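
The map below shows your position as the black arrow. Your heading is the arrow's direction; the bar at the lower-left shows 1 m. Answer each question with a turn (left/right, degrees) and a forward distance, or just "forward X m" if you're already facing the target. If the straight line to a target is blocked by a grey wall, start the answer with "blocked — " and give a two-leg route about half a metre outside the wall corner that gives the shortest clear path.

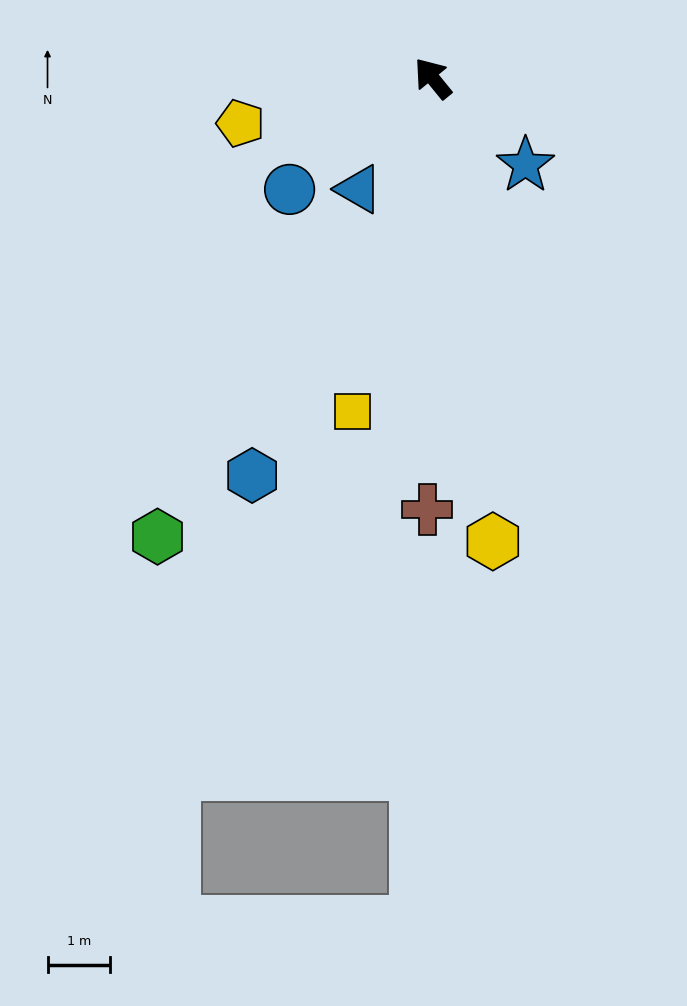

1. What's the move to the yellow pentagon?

turn left 64°, forward 3.2 m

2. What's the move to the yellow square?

turn left 127°, forward 5.5 m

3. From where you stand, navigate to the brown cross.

turn left 140°, forward 6.9 m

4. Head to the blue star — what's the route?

turn right 172°, forward 2.0 m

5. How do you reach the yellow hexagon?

turn left 148°, forward 7.5 m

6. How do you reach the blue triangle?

turn left 107°, forward 2.1 m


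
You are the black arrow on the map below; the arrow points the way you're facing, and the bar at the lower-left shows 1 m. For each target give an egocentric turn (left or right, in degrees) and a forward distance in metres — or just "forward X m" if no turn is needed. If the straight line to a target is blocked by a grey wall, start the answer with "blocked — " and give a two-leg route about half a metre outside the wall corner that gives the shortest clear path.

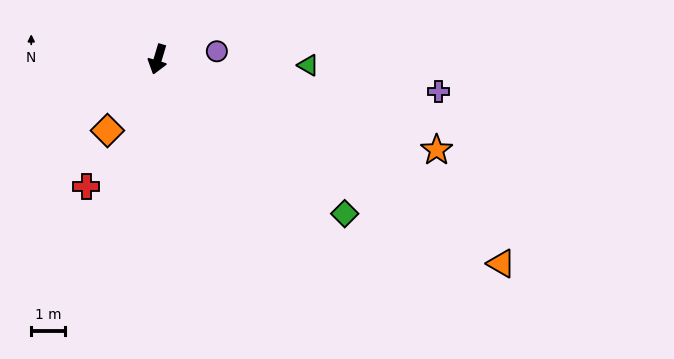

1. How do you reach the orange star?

turn left 89°, forward 8.7 m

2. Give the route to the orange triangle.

turn left 76°, forward 11.9 m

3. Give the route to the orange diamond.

turn right 19°, forward 2.6 m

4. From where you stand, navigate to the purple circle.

turn left 114°, forward 1.8 m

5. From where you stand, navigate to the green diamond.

turn left 67°, forward 7.2 m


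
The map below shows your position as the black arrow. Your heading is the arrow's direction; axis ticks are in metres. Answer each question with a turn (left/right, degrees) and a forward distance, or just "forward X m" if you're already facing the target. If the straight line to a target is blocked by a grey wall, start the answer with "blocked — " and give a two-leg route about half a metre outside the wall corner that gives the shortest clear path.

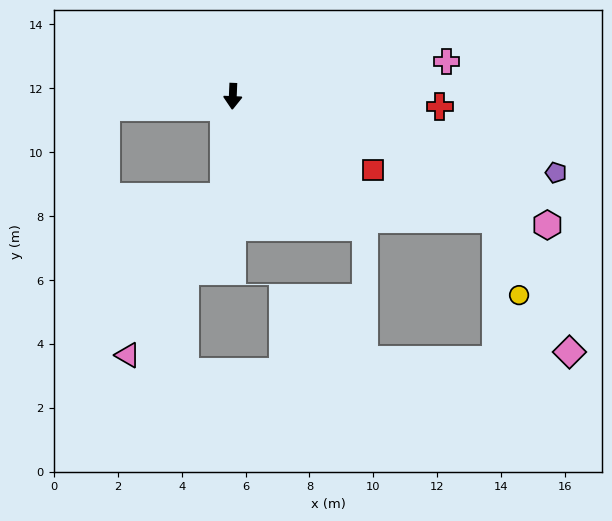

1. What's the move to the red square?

turn left 65°, forward 5.0 m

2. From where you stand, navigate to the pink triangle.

blocked — turn right 3°, forward 3.2 m, then turn right 26°, forward 5.8 m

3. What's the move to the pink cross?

turn left 102°, forward 6.8 m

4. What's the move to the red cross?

turn left 90°, forward 6.5 m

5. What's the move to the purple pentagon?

turn left 79°, forward 10.4 m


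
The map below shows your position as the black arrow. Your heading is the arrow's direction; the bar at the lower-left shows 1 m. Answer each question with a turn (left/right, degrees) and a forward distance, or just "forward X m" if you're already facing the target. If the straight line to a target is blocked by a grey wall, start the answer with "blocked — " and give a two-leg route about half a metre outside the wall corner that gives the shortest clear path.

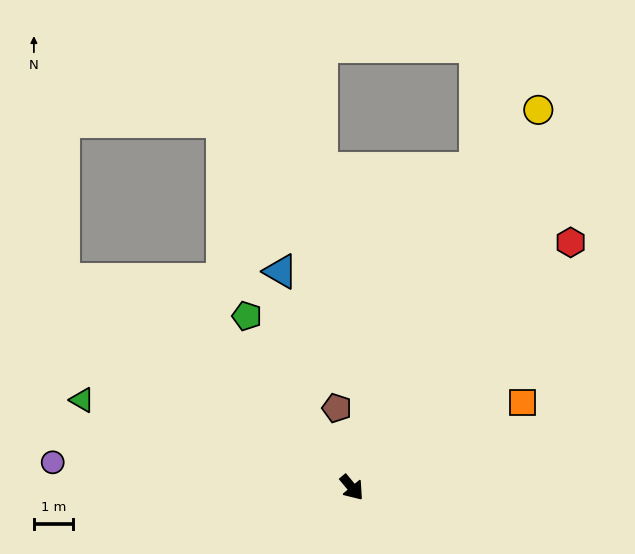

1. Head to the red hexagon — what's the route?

turn left 98°, forward 8.4 m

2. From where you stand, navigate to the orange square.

turn left 77°, forward 4.9 m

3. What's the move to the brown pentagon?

turn left 151°, forward 2.1 m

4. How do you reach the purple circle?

turn right 135°, forward 7.7 m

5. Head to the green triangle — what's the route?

turn right 148°, forward 7.3 m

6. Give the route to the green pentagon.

turn left 172°, forward 5.2 m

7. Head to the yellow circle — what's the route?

turn left 114°, forward 10.8 m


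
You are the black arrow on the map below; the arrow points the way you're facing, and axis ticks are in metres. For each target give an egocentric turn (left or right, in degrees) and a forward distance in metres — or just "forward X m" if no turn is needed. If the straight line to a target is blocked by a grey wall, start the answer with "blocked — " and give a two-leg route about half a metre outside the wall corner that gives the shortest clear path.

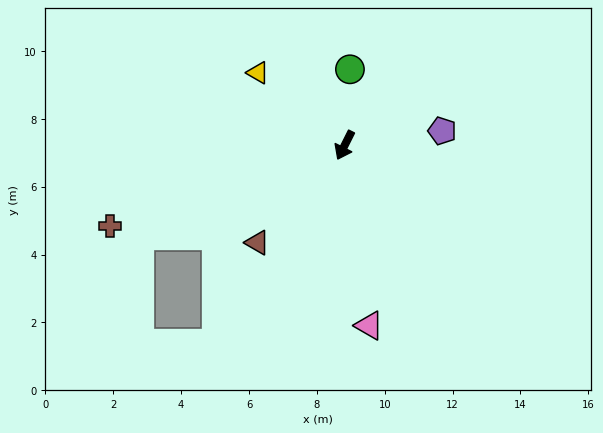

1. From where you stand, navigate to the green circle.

turn right 157°, forward 2.2 m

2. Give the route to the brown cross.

turn right 44°, forward 7.3 m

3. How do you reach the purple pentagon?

turn left 125°, forward 2.9 m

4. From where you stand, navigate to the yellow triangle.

turn right 103°, forward 3.3 m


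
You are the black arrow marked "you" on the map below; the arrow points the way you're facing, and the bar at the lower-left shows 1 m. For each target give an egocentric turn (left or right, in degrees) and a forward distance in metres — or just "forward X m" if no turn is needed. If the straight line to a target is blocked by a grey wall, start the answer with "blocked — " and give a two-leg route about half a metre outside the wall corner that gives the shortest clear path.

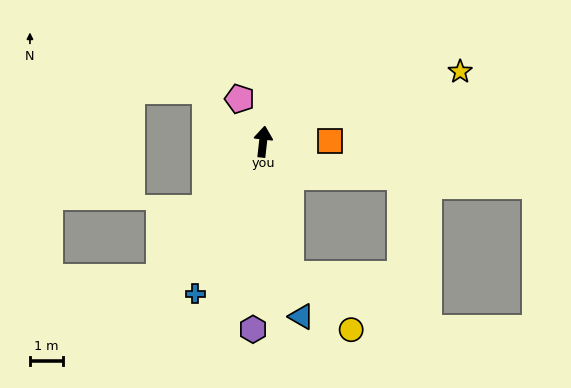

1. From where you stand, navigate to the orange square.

turn right 83°, forward 2.0 m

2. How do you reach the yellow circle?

blocked — turn right 162°, forward 4.1 m, then turn left 37°, forward 2.5 m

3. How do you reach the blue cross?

turn left 162°, forward 5.1 m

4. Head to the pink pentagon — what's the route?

turn left 35°, forward 1.5 m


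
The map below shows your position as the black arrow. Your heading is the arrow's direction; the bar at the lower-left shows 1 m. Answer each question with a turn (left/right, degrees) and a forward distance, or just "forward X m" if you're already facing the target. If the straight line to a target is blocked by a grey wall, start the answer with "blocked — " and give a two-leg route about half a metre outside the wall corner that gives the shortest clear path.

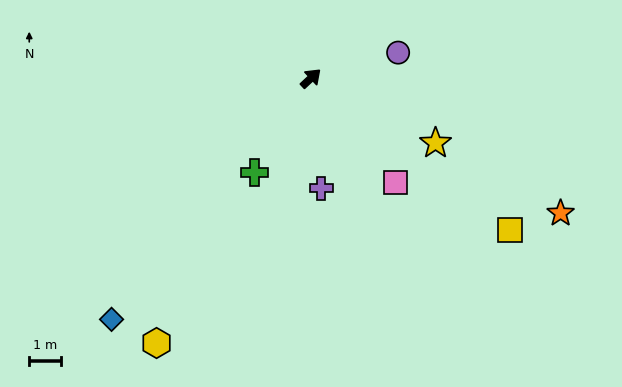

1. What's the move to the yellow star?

turn right 71°, forward 4.4 m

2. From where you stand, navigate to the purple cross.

turn right 128°, forward 3.5 m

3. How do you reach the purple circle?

turn right 27°, forward 2.8 m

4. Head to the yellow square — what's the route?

turn right 80°, forward 7.8 m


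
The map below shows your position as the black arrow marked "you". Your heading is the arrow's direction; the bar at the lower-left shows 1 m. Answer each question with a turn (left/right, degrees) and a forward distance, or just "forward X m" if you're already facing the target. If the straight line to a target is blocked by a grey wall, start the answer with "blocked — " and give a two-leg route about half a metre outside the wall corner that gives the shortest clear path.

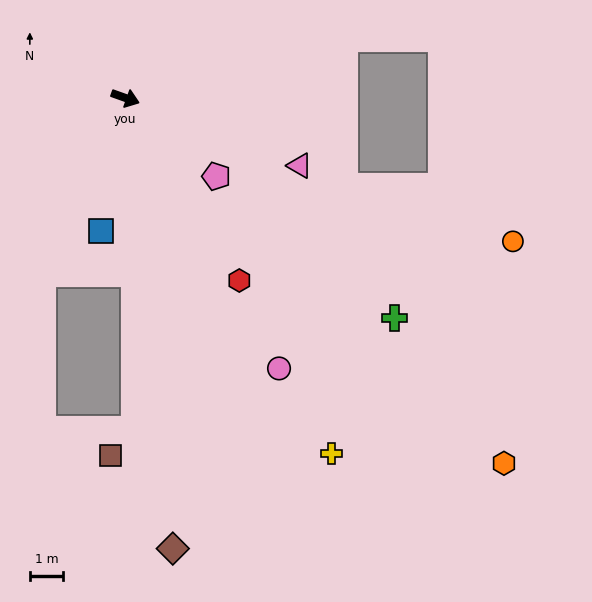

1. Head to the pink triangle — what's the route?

forward 5.6 m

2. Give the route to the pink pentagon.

turn right 21°, forward 3.6 m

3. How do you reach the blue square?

turn right 81°, forward 4.0 m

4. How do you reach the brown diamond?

turn right 64°, forward 13.6 m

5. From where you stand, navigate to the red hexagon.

turn right 38°, forward 6.4 m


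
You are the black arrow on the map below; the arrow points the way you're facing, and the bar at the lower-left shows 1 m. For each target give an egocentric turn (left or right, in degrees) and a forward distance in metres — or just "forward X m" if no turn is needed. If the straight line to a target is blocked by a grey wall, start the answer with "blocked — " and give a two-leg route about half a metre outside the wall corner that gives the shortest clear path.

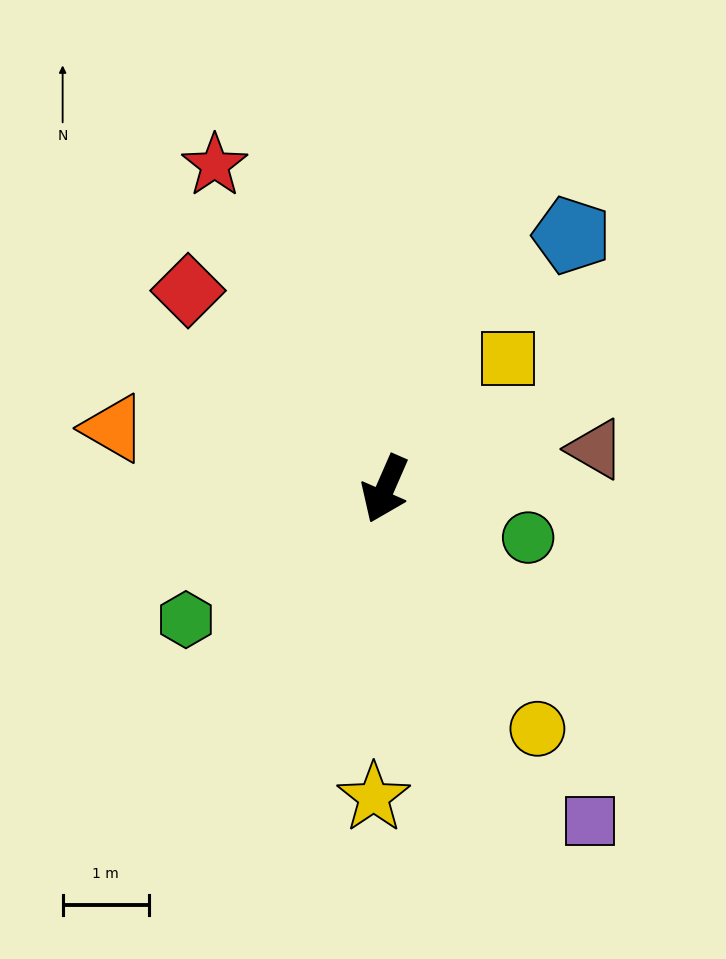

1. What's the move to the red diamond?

turn right 112°, forward 3.3 m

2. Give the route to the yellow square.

turn left 160°, forward 2.1 m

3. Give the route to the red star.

turn right 129°, forward 4.3 m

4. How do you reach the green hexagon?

turn right 33°, forward 2.8 m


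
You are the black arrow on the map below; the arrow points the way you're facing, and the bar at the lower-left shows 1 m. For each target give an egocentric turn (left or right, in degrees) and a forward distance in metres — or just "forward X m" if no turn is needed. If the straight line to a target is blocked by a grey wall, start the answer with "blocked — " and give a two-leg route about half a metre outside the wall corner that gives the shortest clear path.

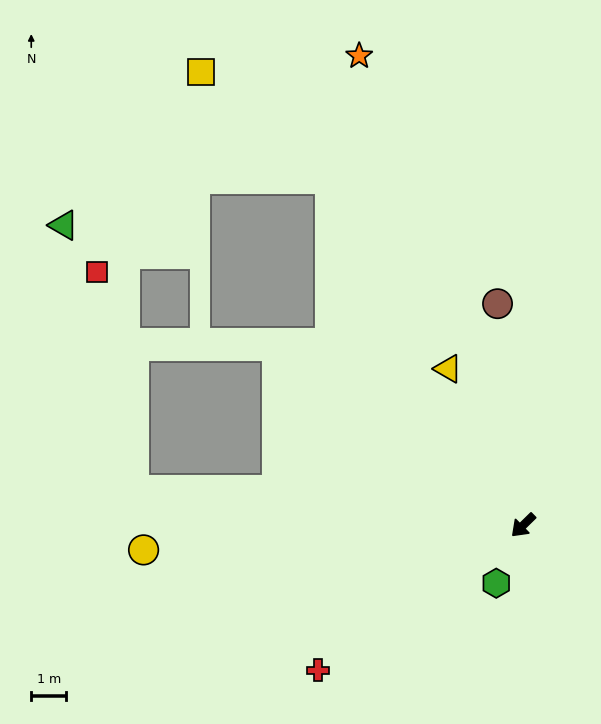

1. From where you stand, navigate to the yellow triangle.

turn right 109°, forward 4.9 m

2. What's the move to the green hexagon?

turn left 21°, forward 1.8 m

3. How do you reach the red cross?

turn right 9°, forward 7.1 m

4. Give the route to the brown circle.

turn right 128°, forward 6.3 m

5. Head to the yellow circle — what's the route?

turn right 41°, forward 10.8 m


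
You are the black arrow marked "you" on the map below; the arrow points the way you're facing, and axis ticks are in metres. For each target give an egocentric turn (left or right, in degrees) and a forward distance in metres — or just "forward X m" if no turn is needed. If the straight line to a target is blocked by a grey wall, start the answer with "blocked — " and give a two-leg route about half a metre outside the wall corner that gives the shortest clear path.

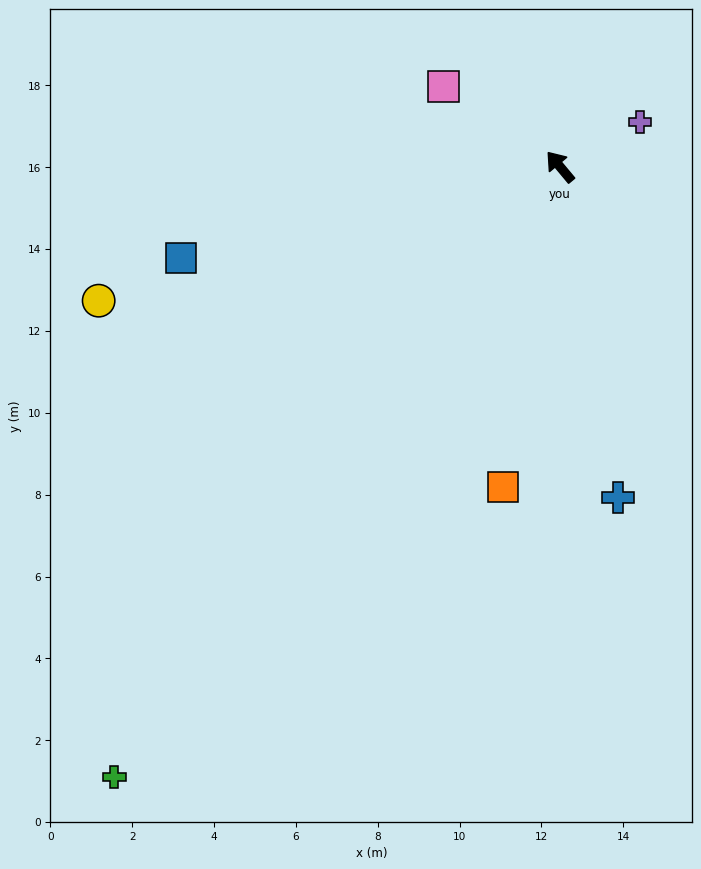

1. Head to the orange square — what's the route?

turn left 130°, forward 8.0 m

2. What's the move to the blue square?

turn left 64°, forward 9.5 m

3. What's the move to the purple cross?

turn right 101°, forward 2.2 m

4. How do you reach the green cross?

turn left 104°, forward 18.5 m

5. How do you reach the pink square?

turn left 16°, forward 3.4 m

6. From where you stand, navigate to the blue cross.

turn left 150°, forward 8.2 m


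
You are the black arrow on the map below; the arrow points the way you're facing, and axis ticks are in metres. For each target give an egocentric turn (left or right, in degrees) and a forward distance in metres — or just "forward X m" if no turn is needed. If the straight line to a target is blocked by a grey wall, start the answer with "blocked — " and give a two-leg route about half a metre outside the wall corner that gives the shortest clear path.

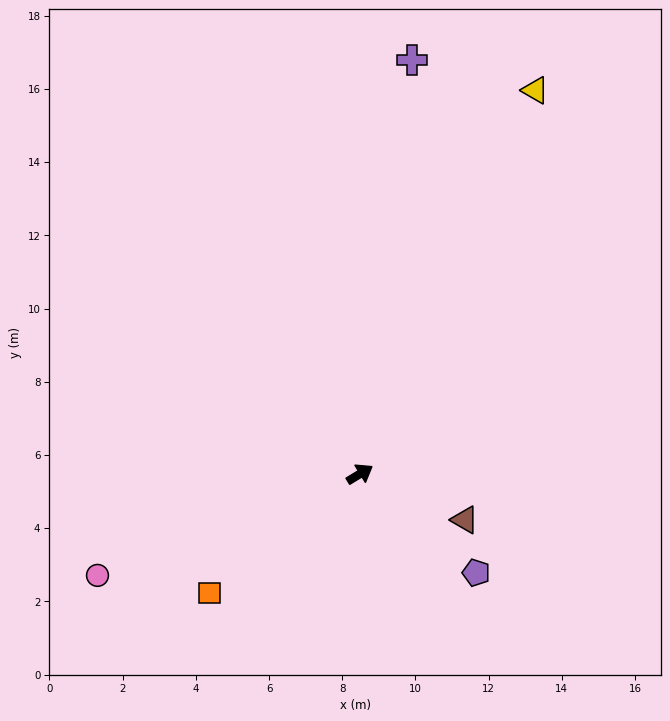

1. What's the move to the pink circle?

turn left 170°, forward 7.7 m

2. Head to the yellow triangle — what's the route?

turn left 34°, forward 11.5 m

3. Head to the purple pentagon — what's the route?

turn right 72°, forward 4.2 m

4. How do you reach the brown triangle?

turn right 55°, forward 3.1 m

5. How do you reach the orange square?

turn right 173°, forward 5.2 m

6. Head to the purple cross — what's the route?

turn left 52°, forward 11.4 m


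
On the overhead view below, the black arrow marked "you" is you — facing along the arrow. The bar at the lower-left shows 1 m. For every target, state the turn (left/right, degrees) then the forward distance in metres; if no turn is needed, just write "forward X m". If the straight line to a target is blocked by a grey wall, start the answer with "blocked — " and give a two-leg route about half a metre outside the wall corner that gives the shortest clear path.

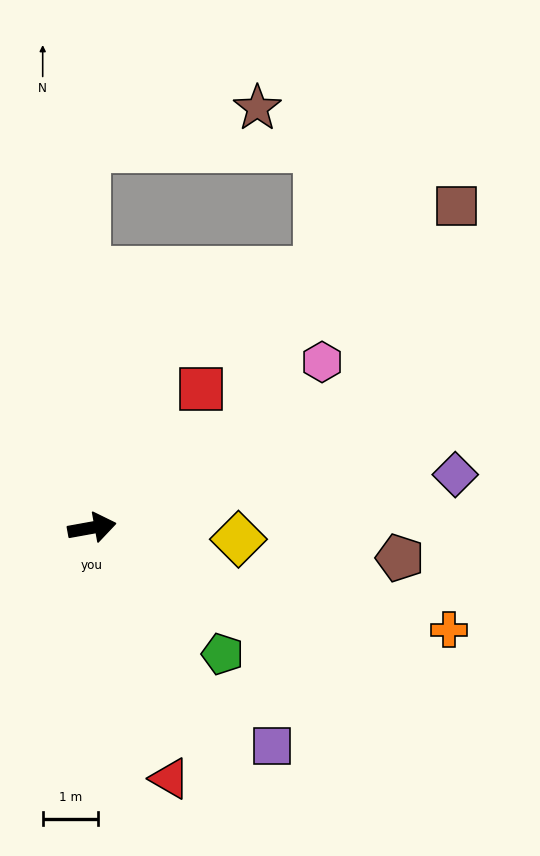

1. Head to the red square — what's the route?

turn left 42°, forward 3.2 m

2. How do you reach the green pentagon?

turn right 54°, forward 3.3 m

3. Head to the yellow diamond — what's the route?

turn right 15°, forward 2.7 m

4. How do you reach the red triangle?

turn right 83°, forward 4.8 m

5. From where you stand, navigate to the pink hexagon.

turn left 26°, forward 5.1 m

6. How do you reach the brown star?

blocked — turn left 80°, forward 6.9 m, then turn right 77°, forward 3.2 m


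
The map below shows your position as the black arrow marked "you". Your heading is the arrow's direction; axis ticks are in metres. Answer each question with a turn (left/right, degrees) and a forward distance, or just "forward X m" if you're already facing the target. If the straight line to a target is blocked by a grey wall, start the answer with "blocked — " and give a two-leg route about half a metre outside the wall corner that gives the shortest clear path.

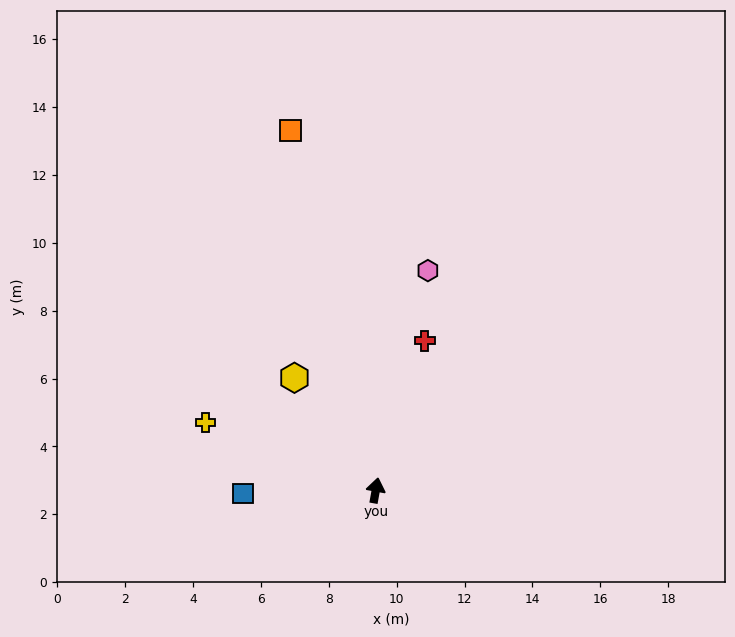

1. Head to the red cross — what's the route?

turn right 8°, forward 4.6 m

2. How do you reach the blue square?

turn left 101°, forward 3.9 m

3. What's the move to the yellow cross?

turn left 78°, forward 5.4 m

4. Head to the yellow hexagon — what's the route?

turn left 46°, forward 4.1 m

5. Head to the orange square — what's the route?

turn left 23°, forward 10.9 m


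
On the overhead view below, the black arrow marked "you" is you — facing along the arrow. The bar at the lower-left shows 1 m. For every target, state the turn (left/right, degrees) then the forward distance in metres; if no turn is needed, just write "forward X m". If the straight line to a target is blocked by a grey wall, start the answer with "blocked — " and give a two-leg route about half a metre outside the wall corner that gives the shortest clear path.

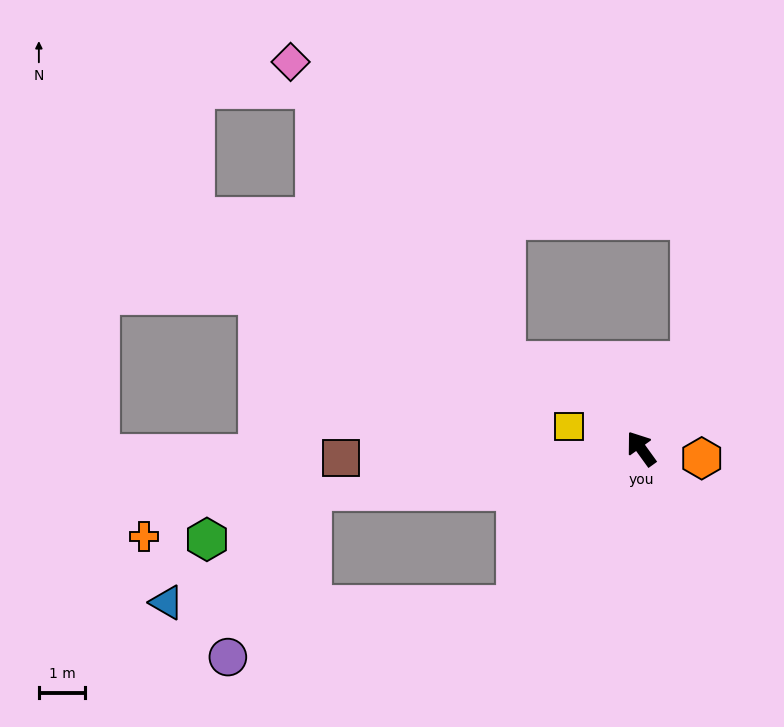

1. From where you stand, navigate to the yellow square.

turn left 37°, forward 1.6 m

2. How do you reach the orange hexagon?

turn right 135°, forward 1.3 m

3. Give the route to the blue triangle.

blocked — turn left 105°, forward 4.3 m, then turn right 51°, forward 7.6 m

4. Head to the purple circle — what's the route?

blocked — turn left 105°, forward 4.3 m, then turn right 40°, forward 6.3 m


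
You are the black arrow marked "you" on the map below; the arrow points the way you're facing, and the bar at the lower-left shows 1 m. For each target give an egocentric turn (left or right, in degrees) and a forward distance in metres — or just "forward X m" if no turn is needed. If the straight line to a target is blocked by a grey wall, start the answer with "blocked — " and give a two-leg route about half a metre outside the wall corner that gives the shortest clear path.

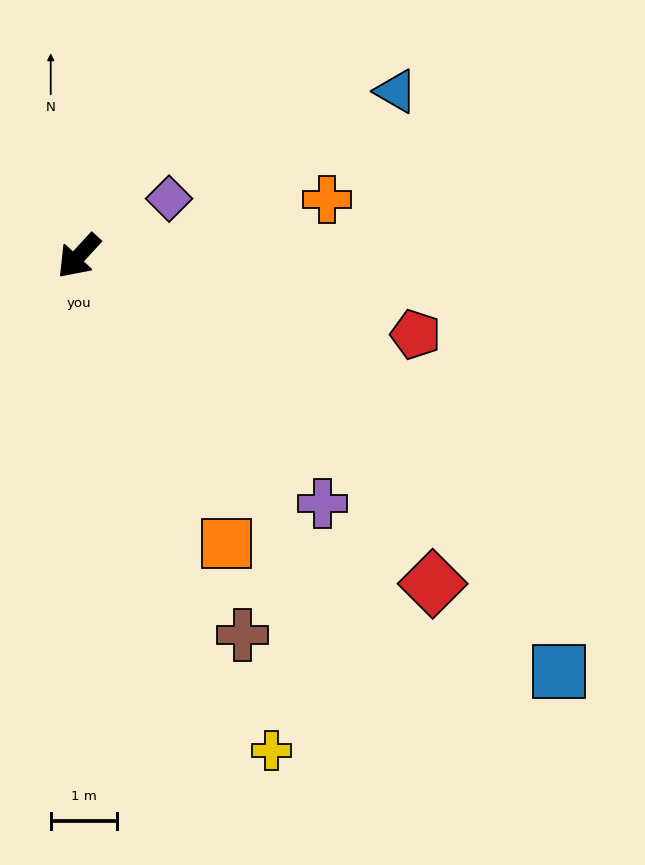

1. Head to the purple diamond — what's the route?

turn left 165°, forward 1.6 m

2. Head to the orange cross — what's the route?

turn left 145°, forward 3.8 m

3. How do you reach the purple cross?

turn left 87°, forward 5.2 m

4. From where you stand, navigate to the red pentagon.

turn left 120°, forward 5.2 m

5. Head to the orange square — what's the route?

turn left 70°, forward 4.8 m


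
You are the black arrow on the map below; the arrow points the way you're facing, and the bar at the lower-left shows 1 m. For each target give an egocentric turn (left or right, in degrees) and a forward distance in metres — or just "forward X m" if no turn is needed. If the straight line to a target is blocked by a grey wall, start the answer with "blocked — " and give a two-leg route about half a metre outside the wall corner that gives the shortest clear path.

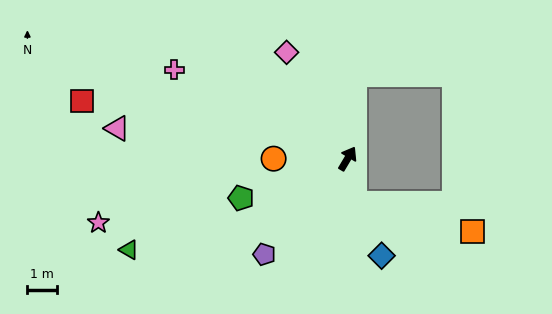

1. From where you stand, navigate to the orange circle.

turn left 121°, forward 2.5 m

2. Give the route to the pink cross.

turn left 94°, forward 6.7 m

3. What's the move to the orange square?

blocked — turn right 140°, forward 1.6 m, then turn left 67°, forward 4.1 m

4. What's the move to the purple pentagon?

turn left 170°, forward 4.4 m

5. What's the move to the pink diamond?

turn left 61°, forward 4.2 m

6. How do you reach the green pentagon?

turn left 141°, forward 3.9 m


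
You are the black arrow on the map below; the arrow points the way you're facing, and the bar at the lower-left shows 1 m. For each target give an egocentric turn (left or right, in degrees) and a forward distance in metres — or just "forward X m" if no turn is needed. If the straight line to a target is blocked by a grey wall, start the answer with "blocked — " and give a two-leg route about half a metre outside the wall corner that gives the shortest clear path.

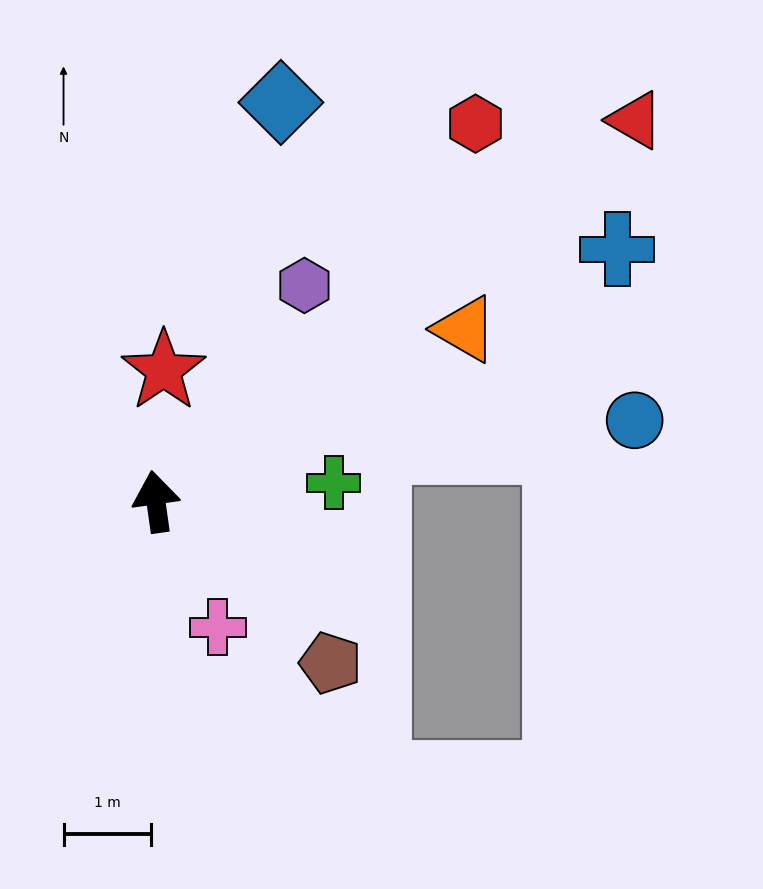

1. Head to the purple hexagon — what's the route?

turn right 43°, forward 3.0 m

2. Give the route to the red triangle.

turn right 59°, forward 7.0 m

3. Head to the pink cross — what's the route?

turn right 162°, forward 1.6 m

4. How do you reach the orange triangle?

turn right 69°, forward 4.0 m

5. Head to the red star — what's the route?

turn right 11°, forward 1.5 m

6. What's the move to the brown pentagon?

turn right 141°, forward 2.7 m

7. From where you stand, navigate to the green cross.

turn right 92°, forward 2.0 m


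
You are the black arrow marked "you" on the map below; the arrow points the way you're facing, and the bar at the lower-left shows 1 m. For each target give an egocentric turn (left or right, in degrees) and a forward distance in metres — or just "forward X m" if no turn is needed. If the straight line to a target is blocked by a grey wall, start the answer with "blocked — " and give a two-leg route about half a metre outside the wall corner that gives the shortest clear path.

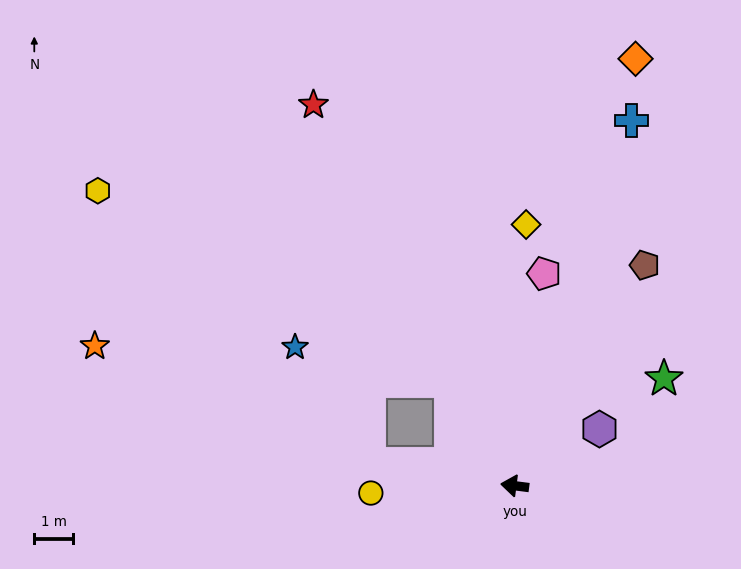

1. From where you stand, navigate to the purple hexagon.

turn right 139°, forward 2.6 m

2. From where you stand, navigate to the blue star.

blocked — turn right 51°, forward 3.1 m, then turn left 46°, forward 4.1 m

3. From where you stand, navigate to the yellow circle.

turn left 10°, forward 3.7 m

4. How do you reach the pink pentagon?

turn right 91°, forward 5.5 m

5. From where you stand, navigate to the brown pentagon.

turn right 113°, forward 6.6 m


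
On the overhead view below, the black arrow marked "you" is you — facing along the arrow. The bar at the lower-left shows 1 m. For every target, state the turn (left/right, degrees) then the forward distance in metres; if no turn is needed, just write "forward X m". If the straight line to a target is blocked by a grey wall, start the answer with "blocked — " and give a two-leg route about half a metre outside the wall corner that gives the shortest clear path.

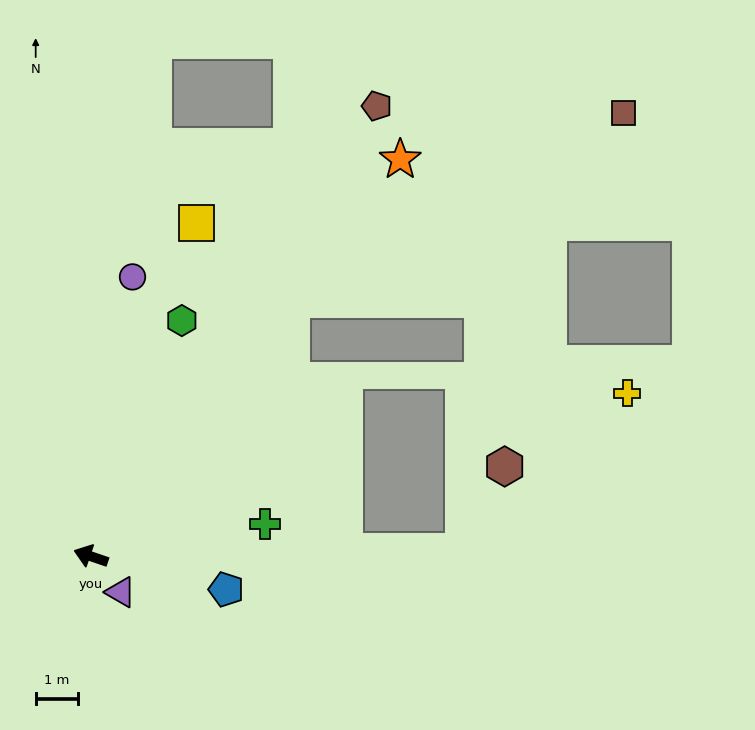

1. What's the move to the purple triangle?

turn left 149°, forward 1.1 m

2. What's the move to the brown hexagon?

blocked — turn right 160°, forward 8.8 m, then turn left 62°, forward 2.2 m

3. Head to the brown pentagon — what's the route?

turn right 104°, forward 12.7 m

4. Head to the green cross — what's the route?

turn right 151°, forward 4.2 m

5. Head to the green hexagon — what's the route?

turn right 92°, forward 6.0 m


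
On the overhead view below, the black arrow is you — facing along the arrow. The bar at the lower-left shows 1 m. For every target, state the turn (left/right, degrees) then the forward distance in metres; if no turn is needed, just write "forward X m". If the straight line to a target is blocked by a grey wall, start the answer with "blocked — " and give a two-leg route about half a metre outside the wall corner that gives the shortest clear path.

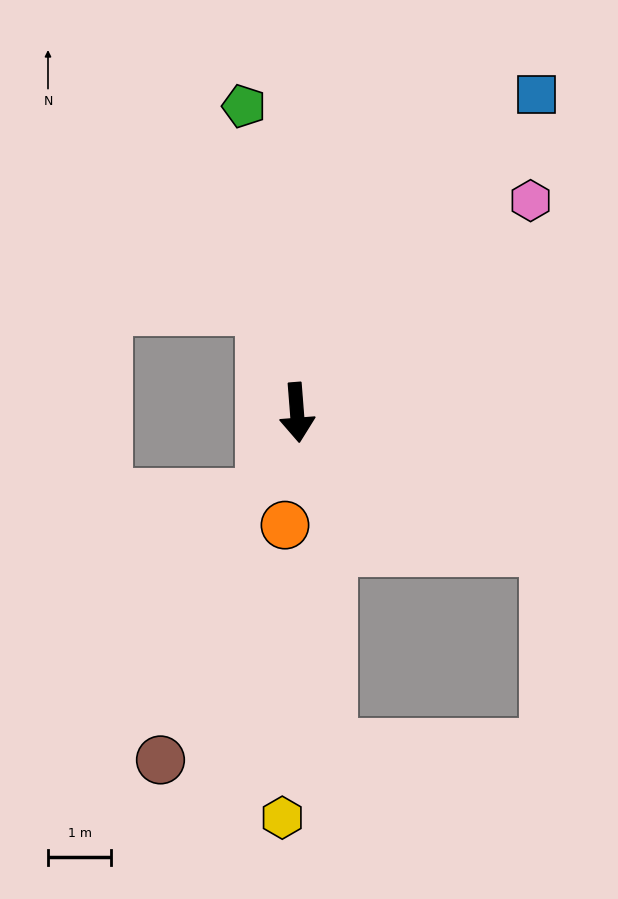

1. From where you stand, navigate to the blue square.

turn left 139°, forward 6.3 m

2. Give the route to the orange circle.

turn right 11°, forward 1.8 m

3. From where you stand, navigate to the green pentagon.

turn right 175°, forward 4.9 m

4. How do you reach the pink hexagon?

turn left 128°, forward 5.0 m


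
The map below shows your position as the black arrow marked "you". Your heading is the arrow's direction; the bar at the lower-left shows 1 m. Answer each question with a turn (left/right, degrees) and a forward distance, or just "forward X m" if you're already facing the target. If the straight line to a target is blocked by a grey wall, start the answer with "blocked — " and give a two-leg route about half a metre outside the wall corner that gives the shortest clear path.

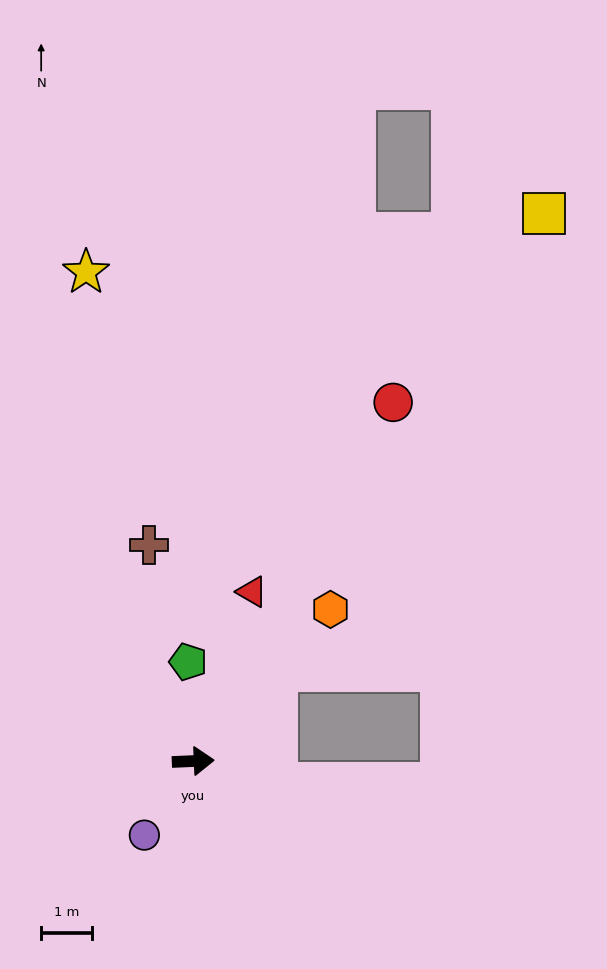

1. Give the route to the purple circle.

turn right 126°, forward 1.7 m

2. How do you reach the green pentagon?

turn left 90°, forward 1.9 m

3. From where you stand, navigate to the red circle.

turn left 58°, forward 8.0 m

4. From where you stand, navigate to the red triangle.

turn left 68°, forward 3.5 m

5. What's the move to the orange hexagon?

turn left 45°, forward 4.0 m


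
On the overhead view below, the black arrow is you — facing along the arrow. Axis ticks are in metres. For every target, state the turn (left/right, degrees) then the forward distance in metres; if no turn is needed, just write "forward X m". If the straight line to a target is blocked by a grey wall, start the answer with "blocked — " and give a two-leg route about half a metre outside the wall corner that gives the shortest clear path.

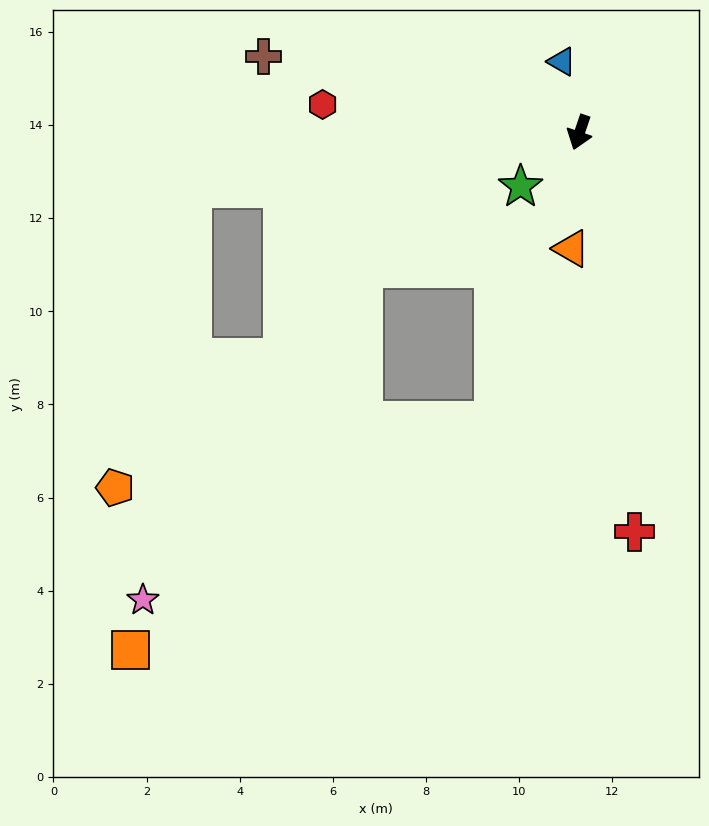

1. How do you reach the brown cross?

turn right 85°, forward 7.0 m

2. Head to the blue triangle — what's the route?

turn right 147°, forward 1.6 m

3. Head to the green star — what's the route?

turn right 29°, forward 1.7 m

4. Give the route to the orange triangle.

turn left 15°, forward 2.5 m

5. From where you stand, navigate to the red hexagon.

turn right 77°, forward 5.5 m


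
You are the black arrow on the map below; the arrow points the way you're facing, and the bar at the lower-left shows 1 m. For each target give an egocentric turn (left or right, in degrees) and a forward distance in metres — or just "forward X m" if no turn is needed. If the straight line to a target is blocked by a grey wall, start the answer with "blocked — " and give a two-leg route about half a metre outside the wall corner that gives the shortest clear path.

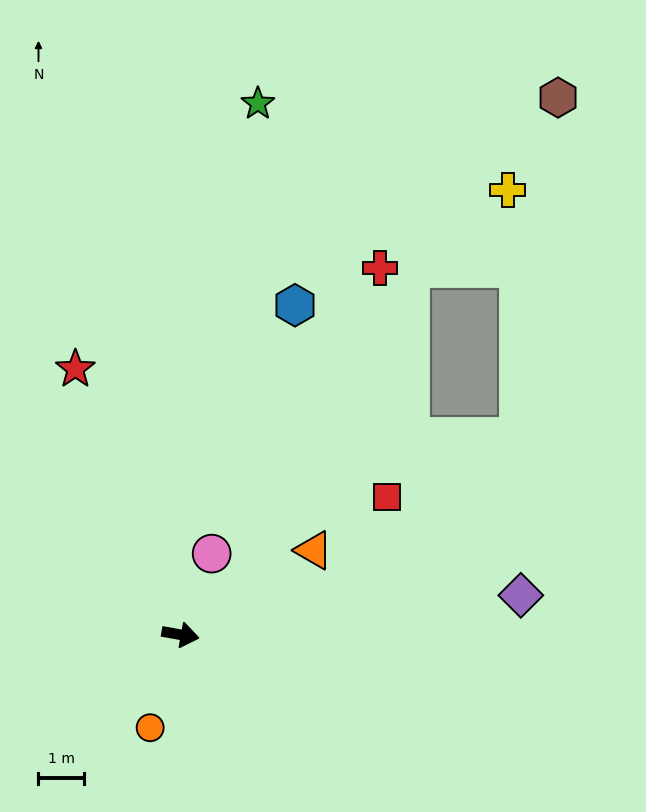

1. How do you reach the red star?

turn left 122°, forward 6.3 m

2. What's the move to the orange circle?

turn right 98°, forward 2.1 m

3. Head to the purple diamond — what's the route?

turn left 17°, forward 7.5 m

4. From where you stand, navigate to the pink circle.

turn left 79°, forward 1.9 m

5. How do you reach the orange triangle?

turn left 43°, forward 3.5 m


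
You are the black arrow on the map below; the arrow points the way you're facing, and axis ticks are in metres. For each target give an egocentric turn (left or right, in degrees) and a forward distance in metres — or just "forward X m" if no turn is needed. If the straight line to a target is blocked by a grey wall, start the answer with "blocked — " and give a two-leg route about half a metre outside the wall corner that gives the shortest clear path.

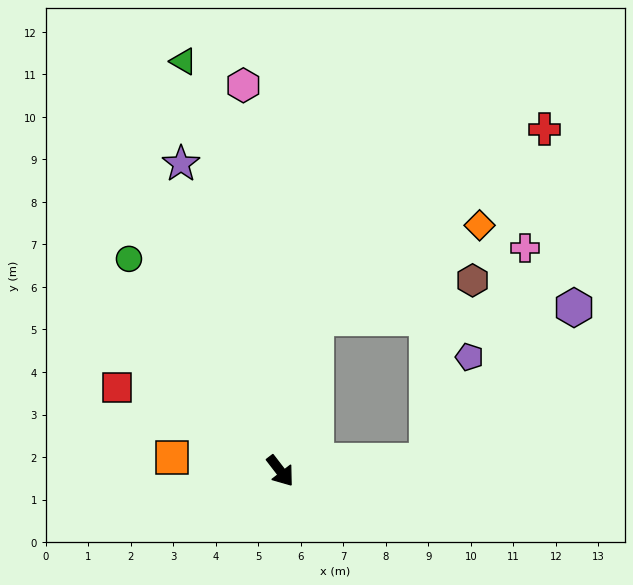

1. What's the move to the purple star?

turn left 160°, forward 7.6 m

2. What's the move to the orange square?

turn right 135°, forward 2.6 m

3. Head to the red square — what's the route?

turn right 155°, forward 4.3 m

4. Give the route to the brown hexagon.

blocked — turn left 129°, forward 3.7 m, then turn right 63°, forward 3.8 m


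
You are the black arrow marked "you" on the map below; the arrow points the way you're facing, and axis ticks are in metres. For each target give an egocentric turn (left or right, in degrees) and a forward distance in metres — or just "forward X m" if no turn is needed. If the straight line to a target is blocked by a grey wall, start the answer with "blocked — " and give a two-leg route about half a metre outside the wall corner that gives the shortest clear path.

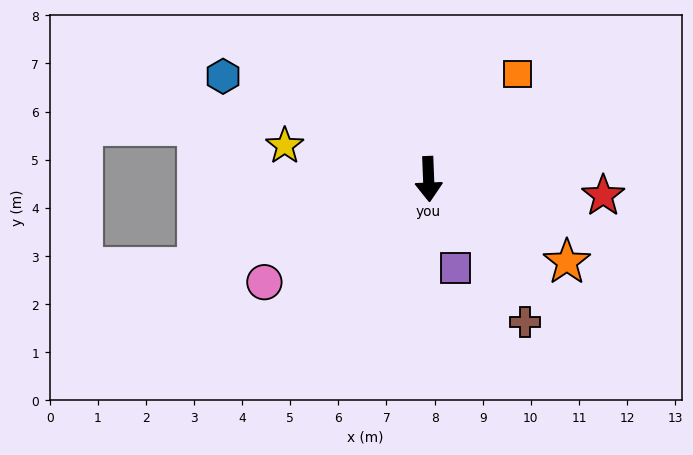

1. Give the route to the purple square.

turn left 15°, forward 1.9 m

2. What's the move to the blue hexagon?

turn right 119°, forward 4.8 m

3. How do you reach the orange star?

turn left 57°, forward 3.3 m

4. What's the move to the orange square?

turn left 137°, forward 2.9 m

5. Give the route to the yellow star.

turn right 105°, forward 3.1 m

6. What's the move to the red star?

turn left 82°, forward 3.6 m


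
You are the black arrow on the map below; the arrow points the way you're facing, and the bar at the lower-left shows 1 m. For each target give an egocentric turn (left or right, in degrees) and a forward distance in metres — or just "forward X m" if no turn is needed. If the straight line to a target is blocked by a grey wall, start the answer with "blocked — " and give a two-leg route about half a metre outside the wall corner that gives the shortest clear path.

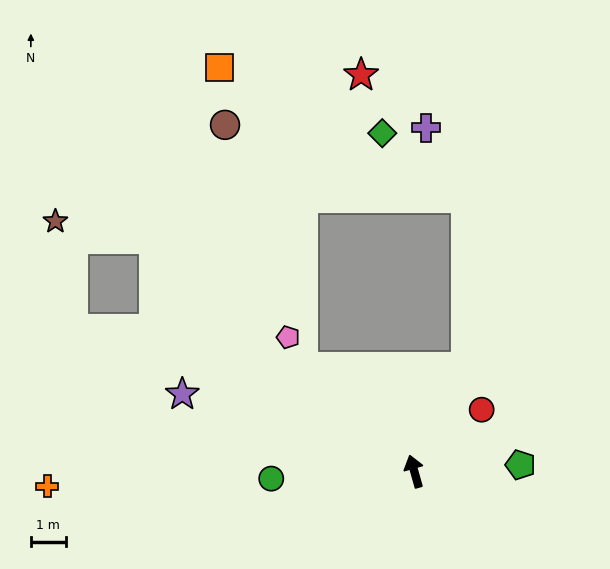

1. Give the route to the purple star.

turn left 56°, forward 7.0 m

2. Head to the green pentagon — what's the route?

turn right 102°, forward 3.1 m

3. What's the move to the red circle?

turn right 63°, forward 2.6 m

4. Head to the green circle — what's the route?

turn left 77°, forward 4.1 m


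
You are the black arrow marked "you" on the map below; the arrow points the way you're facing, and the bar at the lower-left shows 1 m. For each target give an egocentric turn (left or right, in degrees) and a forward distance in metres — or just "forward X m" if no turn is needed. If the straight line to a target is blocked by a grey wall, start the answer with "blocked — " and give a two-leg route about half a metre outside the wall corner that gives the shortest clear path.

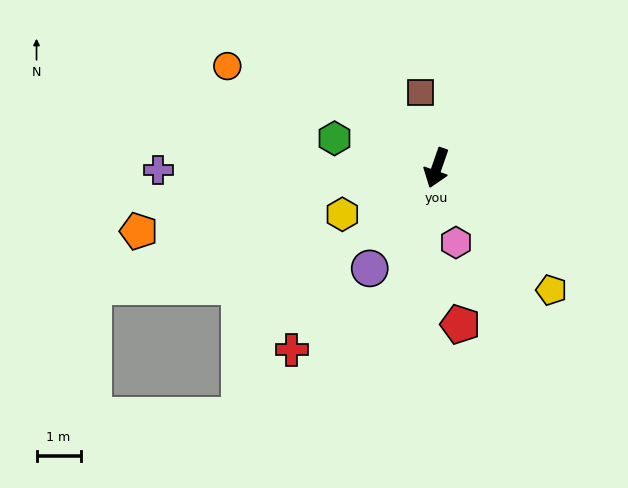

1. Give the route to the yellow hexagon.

turn right 45°, forward 2.4 m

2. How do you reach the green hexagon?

turn right 87°, forward 2.4 m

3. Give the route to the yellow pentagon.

turn left 62°, forward 3.8 m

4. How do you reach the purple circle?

turn right 15°, forward 2.7 m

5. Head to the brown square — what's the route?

turn right 148°, forward 1.7 m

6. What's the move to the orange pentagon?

turn right 59°, forward 6.9 m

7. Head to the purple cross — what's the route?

turn right 70°, forward 6.3 m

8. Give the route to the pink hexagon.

turn left 34°, forward 1.8 m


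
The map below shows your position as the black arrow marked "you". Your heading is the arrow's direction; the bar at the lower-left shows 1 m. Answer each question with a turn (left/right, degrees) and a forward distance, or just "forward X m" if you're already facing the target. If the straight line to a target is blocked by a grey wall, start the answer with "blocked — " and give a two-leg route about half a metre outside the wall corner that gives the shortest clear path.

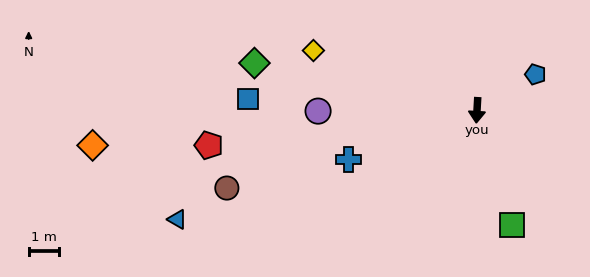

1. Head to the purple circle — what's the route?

turn right 86°, forward 5.3 m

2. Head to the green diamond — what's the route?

turn right 99°, forward 7.6 m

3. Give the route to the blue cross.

turn right 66°, forward 4.6 m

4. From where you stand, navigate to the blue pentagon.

turn left 125°, forward 2.3 m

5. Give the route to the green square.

turn left 20°, forward 4.0 m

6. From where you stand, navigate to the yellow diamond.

turn right 107°, forward 5.8 m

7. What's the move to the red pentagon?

turn right 79°, forward 9.0 m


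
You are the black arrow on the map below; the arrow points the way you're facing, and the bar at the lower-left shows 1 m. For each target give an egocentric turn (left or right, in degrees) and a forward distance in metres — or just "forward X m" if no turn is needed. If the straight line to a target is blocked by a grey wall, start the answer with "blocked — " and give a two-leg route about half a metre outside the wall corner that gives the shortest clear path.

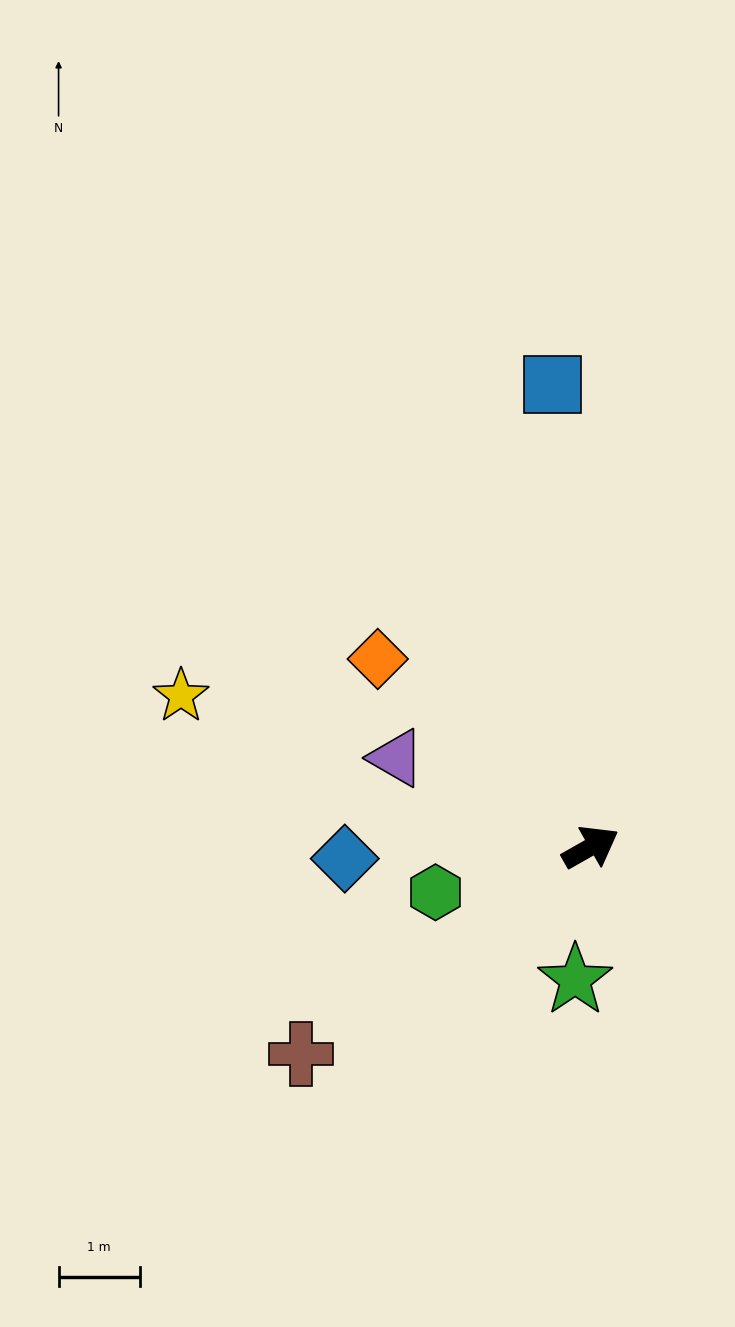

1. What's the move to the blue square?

turn left 65°, forward 5.7 m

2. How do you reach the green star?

turn right 126°, forward 1.6 m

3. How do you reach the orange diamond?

turn left 109°, forward 3.5 m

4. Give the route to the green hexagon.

turn left 167°, forward 2.0 m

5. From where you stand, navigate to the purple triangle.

turn left 126°, forward 2.6 m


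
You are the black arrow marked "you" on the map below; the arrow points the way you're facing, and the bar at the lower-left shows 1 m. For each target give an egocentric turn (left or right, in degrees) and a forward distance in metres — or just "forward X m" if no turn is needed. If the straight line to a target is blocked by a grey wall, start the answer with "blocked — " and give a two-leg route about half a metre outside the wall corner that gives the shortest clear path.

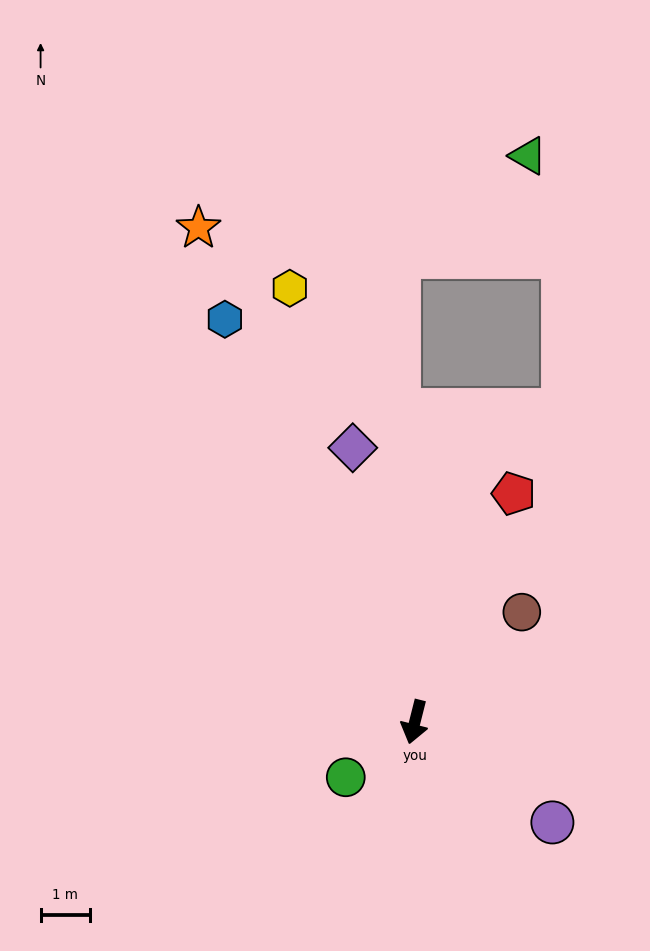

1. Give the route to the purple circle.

turn left 68°, forward 3.4 m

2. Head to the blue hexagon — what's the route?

turn right 141°, forward 9.0 m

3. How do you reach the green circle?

turn right 37°, forward 1.8 m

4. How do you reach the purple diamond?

turn right 153°, forward 5.7 m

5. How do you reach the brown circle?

turn left 150°, forward 3.1 m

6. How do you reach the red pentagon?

turn left 171°, forward 5.0 m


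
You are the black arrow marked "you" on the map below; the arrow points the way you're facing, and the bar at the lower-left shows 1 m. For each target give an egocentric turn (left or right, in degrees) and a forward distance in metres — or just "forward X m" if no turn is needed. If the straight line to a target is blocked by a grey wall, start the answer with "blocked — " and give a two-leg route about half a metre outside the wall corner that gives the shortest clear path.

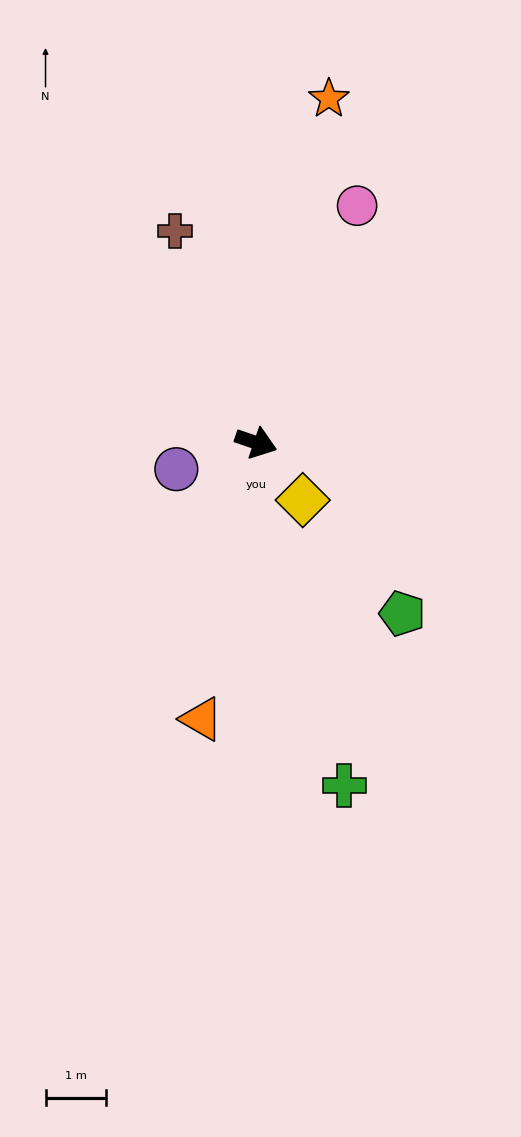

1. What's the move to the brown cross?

turn left 130°, forward 3.7 m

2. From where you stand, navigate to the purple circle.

turn right 143°, forward 1.4 m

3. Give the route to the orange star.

turn left 97°, forward 5.8 m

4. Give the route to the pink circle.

turn left 86°, forward 4.2 m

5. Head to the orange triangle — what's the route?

turn right 82°, forward 4.6 m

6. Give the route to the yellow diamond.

turn right 32°, forward 1.2 m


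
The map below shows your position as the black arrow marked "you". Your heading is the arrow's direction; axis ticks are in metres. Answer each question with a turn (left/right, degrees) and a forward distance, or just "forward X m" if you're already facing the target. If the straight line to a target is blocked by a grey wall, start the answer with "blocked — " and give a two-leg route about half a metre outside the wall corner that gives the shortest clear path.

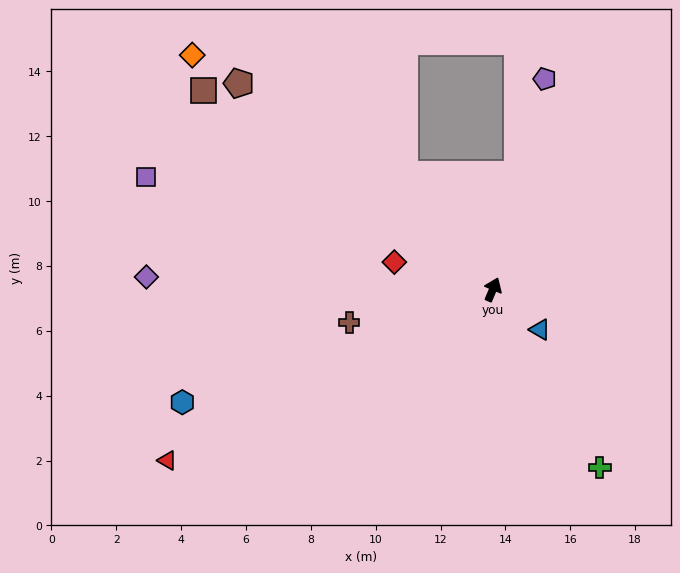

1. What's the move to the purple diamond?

turn left 111°, forward 10.7 m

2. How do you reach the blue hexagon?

turn left 133°, forward 10.2 m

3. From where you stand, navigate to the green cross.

turn right 126°, forward 6.4 m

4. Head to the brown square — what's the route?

turn left 78°, forward 10.8 m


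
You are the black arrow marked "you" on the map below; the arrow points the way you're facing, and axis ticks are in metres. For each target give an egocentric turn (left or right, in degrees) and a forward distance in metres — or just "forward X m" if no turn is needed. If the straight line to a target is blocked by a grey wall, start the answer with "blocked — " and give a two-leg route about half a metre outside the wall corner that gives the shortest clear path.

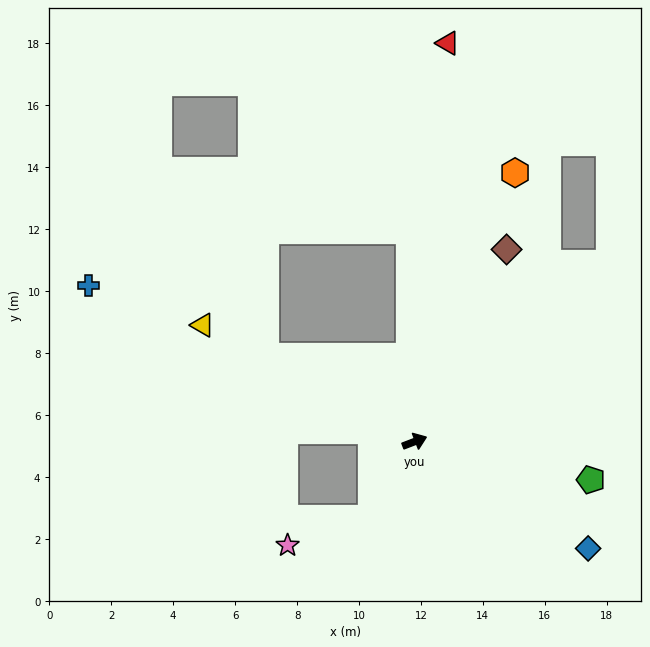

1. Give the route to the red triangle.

turn left 64°, forward 12.9 m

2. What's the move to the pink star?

blocked — turn right 141°, forward 2.8 m, then turn right 42°, forward 2.8 m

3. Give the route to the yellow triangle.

turn left 130°, forward 7.8 m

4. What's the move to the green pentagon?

turn right 33°, forward 5.8 m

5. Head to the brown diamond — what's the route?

turn left 43°, forward 6.9 m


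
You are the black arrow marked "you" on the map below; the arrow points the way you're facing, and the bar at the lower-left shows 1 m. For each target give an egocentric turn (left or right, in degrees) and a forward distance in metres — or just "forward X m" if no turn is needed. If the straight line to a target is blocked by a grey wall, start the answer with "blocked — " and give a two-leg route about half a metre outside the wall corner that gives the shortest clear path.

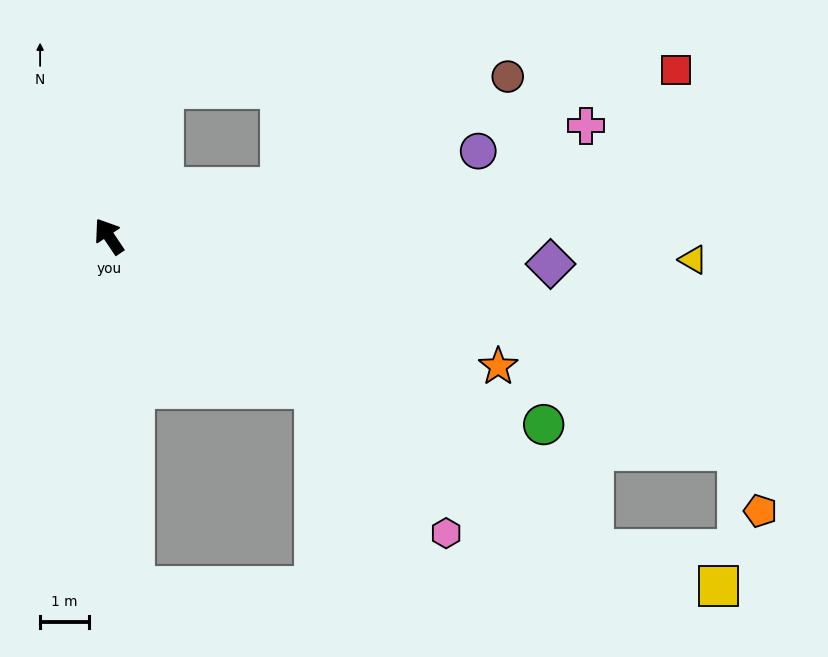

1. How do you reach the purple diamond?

turn right 128°, forward 9.1 m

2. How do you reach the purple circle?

turn right 111°, forward 7.8 m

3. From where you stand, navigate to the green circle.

turn right 147°, forward 9.8 m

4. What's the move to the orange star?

turn right 142°, forward 8.5 m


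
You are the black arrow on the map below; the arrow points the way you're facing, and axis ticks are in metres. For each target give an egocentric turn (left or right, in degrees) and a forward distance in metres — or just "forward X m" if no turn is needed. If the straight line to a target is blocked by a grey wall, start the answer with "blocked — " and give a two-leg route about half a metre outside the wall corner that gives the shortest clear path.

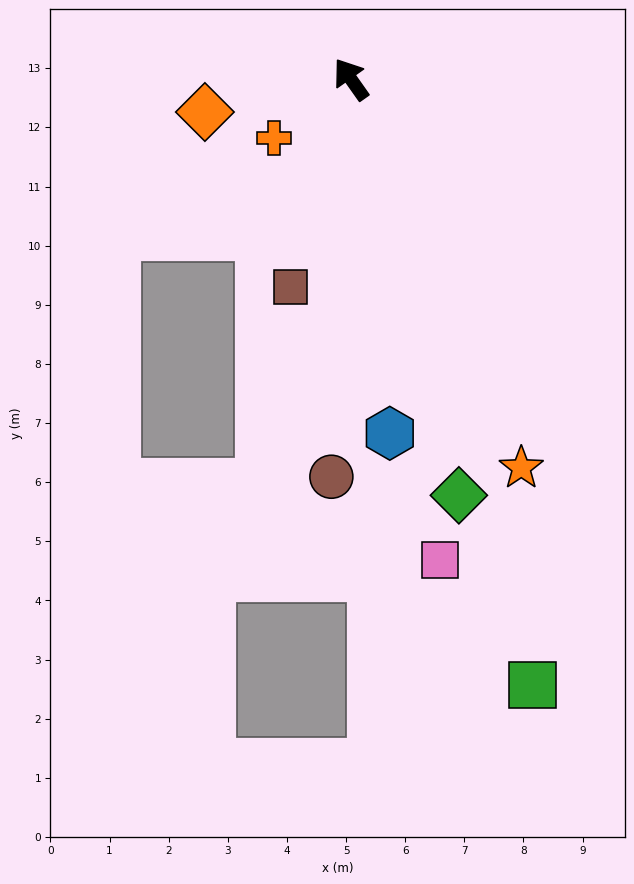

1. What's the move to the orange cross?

turn left 92°, forward 1.6 m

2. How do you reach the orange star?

turn left 168°, forward 7.2 m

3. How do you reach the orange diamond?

turn left 67°, forward 2.5 m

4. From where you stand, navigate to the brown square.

turn left 129°, forward 3.7 m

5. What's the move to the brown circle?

turn left 142°, forward 6.7 m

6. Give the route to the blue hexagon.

turn left 151°, forward 6.0 m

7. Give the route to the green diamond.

turn left 159°, forward 7.3 m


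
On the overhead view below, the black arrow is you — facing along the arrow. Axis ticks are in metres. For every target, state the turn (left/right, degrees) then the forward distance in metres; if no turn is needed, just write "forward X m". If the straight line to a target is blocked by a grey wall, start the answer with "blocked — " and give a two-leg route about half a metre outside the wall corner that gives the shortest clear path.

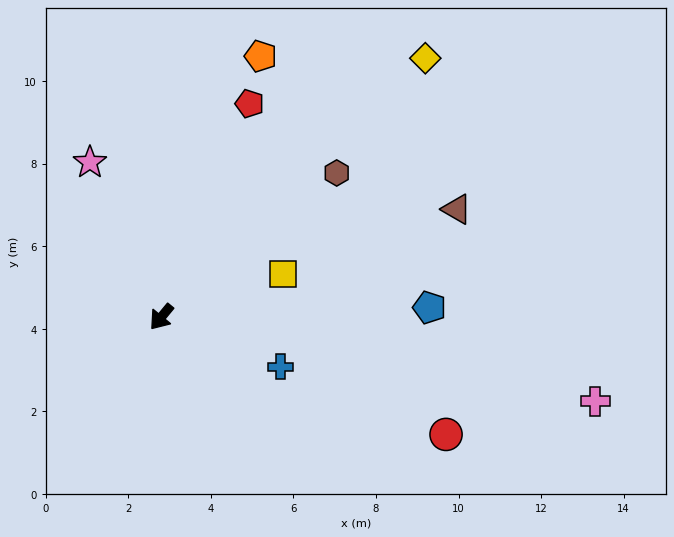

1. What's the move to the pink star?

turn right 116°, forward 4.1 m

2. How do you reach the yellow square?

turn left 149°, forward 3.1 m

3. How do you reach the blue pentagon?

turn left 132°, forward 6.5 m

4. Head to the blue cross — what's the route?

turn left 107°, forward 3.1 m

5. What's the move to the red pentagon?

turn right 163°, forward 5.6 m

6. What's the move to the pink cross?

turn left 119°, forward 10.7 m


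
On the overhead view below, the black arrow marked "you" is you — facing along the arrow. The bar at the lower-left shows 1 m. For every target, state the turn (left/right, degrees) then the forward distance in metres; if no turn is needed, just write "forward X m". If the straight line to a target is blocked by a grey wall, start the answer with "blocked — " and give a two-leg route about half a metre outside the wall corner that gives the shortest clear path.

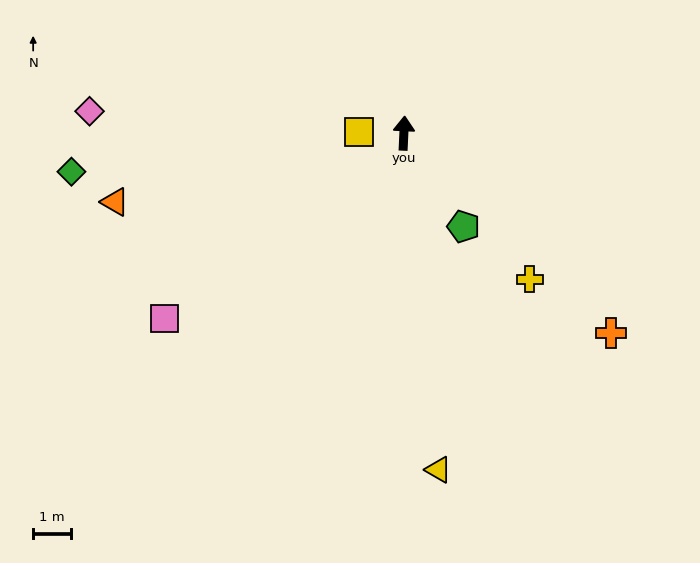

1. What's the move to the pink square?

turn left 130°, forward 8.0 m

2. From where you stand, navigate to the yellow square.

turn left 91°, forward 1.2 m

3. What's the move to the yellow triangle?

turn right 171°, forward 9.0 m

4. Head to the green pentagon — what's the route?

turn right 145°, forward 2.9 m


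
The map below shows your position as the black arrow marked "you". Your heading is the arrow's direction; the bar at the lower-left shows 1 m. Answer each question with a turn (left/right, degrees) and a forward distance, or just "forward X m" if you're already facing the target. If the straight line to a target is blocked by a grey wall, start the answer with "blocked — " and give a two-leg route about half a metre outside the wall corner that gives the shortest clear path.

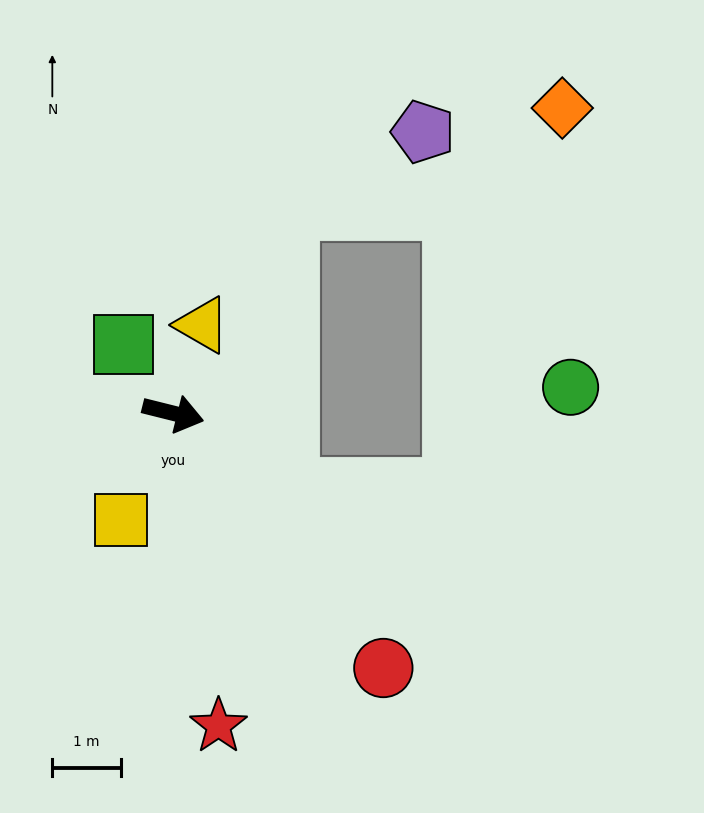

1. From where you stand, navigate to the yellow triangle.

turn left 86°, forward 1.3 m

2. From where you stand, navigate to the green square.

turn left 140°, forward 1.2 m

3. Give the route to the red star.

turn right 68°, forward 4.6 m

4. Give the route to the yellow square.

turn right 102°, forward 1.7 m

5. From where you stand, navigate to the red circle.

turn right 36°, forward 4.8 m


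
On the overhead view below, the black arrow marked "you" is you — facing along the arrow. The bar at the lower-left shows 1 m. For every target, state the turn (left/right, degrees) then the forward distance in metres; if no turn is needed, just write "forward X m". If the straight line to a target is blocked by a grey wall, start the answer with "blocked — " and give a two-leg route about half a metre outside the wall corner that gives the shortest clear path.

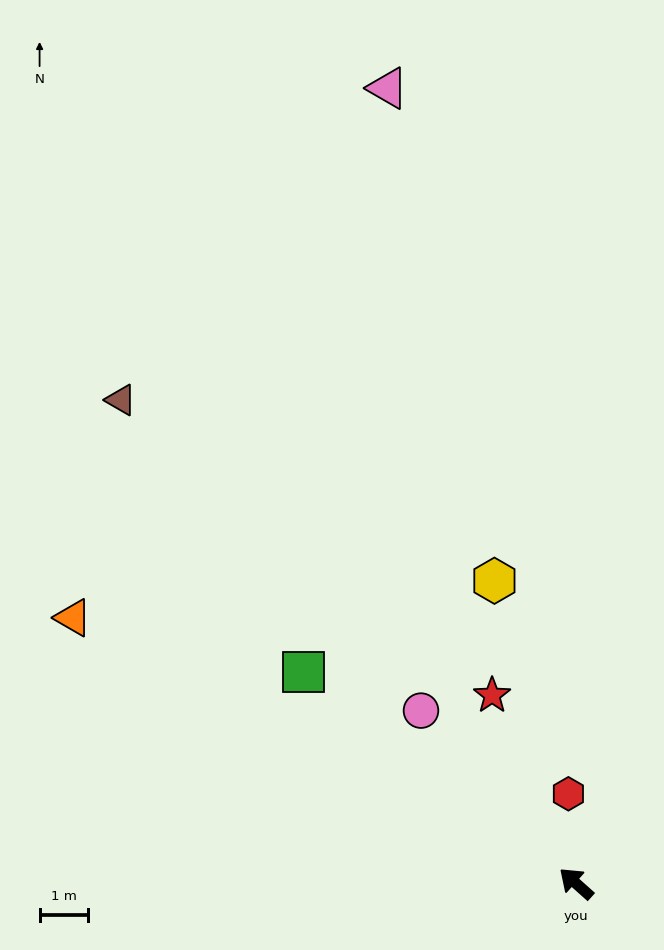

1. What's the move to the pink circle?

turn right 6°, forward 4.8 m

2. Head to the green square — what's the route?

turn left 4°, forward 7.2 m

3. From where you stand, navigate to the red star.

turn right 24°, forward 4.3 m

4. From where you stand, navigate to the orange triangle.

turn left 14°, forward 11.8 m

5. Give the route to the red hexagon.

turn right 43°, forward 1.9 m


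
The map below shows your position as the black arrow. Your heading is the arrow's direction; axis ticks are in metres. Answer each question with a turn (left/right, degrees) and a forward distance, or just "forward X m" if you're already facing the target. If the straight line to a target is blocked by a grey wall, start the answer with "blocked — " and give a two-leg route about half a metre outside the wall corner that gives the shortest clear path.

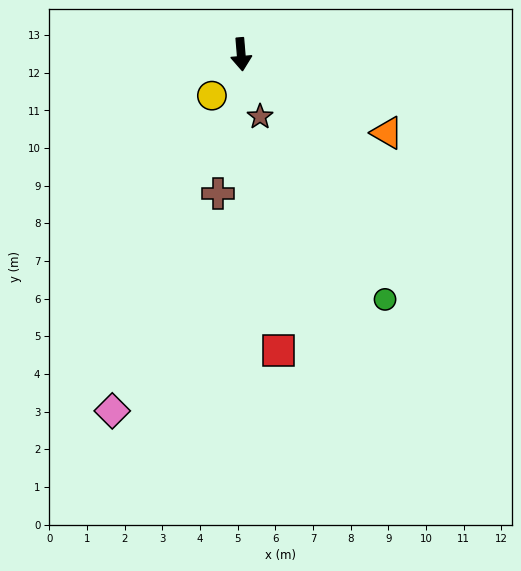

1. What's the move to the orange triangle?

turn left 57°, forward 4.4 m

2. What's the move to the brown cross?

turn right 14°, forward 3.7 m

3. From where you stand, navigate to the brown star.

turn left 12°, forward 1.7 m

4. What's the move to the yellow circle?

turn right 40°, forward 1.3 m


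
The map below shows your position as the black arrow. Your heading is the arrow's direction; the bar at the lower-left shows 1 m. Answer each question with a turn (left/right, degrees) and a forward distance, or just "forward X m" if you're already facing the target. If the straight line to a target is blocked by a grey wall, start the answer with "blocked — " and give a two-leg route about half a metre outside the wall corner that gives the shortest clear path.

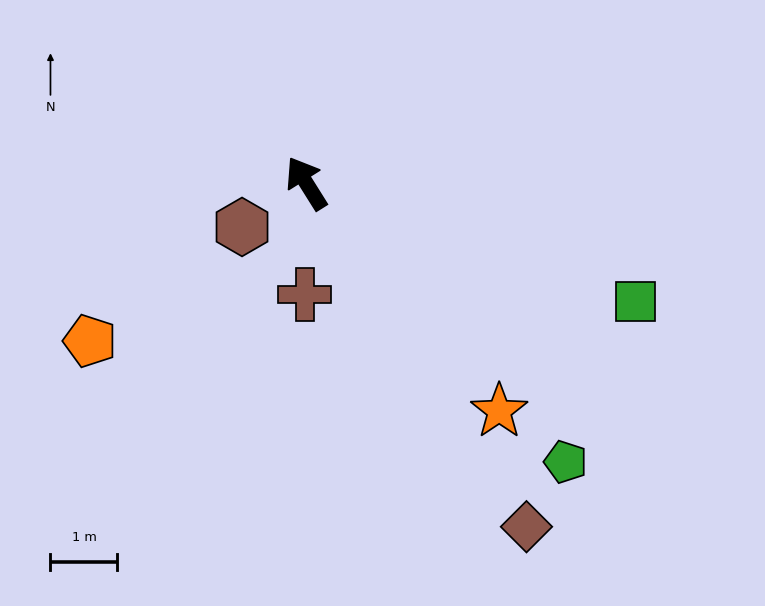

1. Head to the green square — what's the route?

turn right 142°, forward 5.2 m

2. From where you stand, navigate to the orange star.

turn right 172°, forward 4.5 m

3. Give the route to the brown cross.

turn left 147°, forward 1.7 m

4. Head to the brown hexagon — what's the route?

turn left 92°, forward 1.2 m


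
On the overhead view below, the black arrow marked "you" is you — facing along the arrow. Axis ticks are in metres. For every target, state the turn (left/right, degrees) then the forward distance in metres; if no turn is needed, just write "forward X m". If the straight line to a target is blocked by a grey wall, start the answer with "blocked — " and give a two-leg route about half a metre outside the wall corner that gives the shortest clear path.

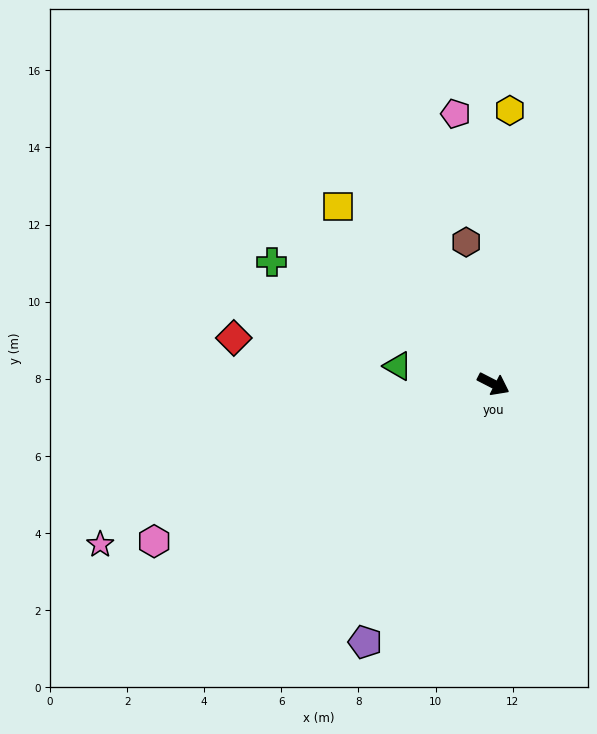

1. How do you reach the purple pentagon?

turn right 89°, forward 7.5 m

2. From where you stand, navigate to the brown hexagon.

turn left 128°, forward 3.7 m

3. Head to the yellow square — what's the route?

turn left 158°, forward 6.1 m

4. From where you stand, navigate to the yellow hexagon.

turn left 114°, forward 7.1 m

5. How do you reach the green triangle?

turn right 163°, forward 2.5 m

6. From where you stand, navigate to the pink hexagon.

turn right 128°, forward 9.7 m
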